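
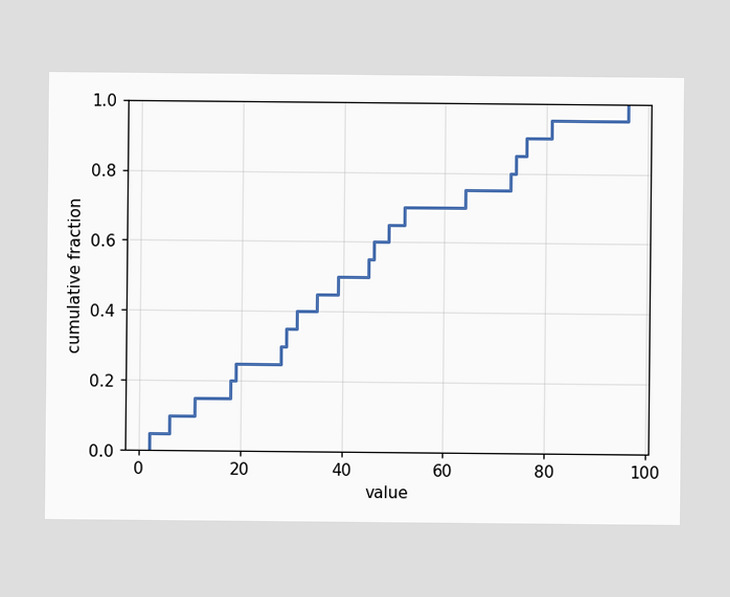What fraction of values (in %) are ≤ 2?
5%

At x=2 the ECDF step is at 5%.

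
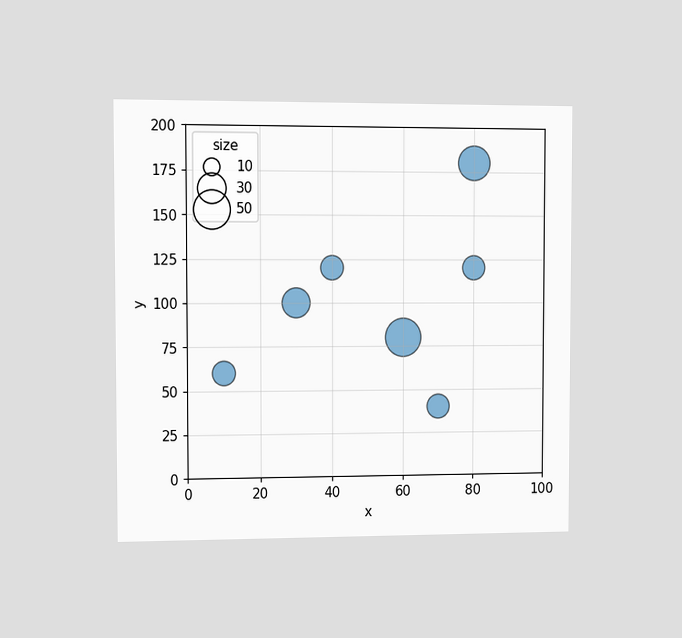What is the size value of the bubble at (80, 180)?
The chart is viewed at a slight angle. Matching the bubble at (80, 180) against the size legend gives 40.

40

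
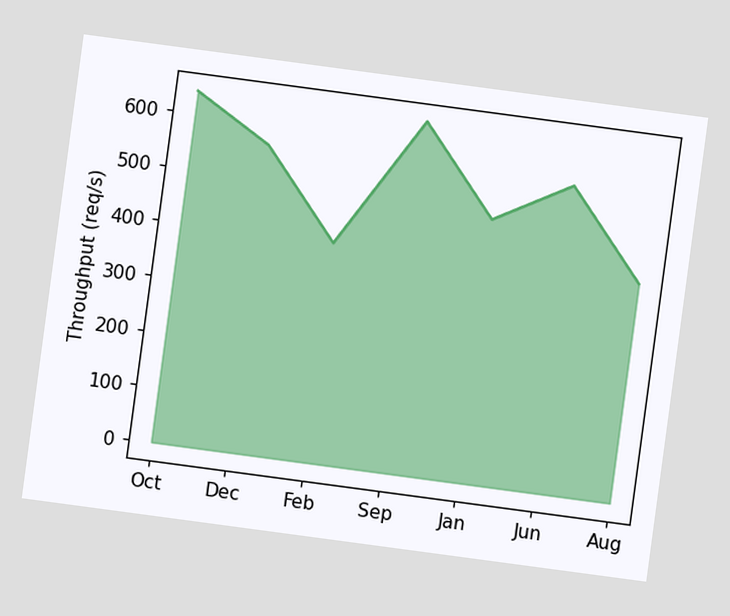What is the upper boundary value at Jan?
480req/s

The chart is tilted about 8° clockwise. At Jan the upper boundary is at 480req/s.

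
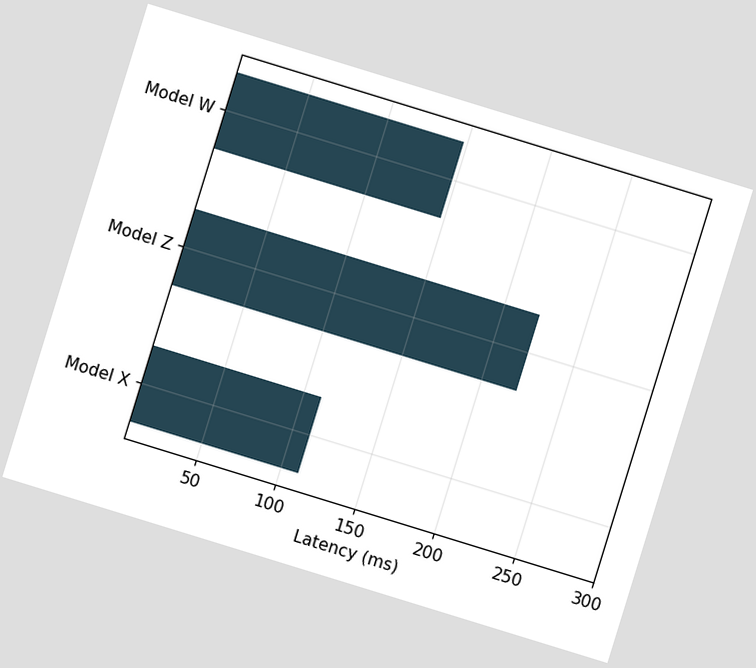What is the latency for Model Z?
222ms

The chart is tilted about 17° clockwise. Reading along the chart's x-axis, the Model Z bar reaches 222ms.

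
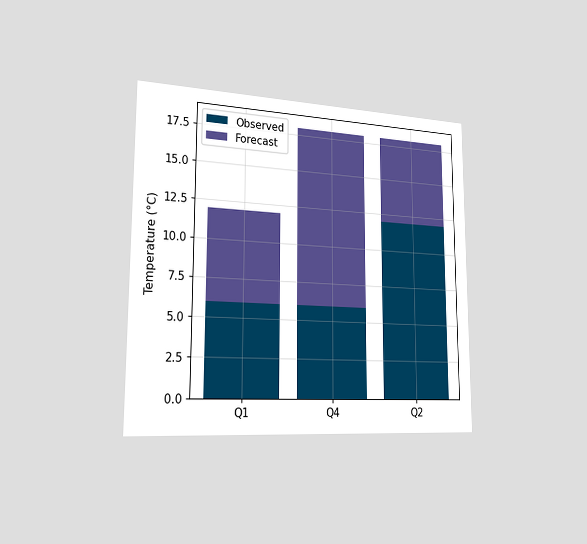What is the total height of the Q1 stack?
12°C

The chart is viewed slightly from the left. The Q1 stack's top reaches 12°C on the y-axis.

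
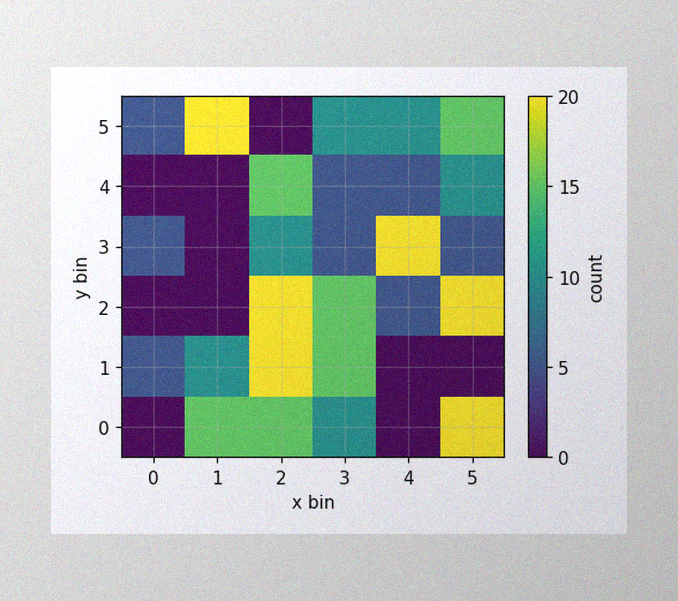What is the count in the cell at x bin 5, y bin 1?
0

The image has some photo noise and uneven lighting. Matching the cell (5, 1) against the colorbar gives 0.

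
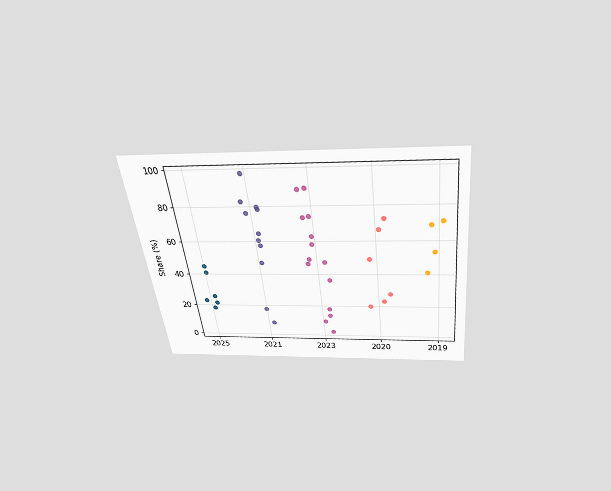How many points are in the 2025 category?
6

The chart is tilted about 7° counter-clockwise and viewed slightly from above. Counting the markers in the 2025 column gives 6.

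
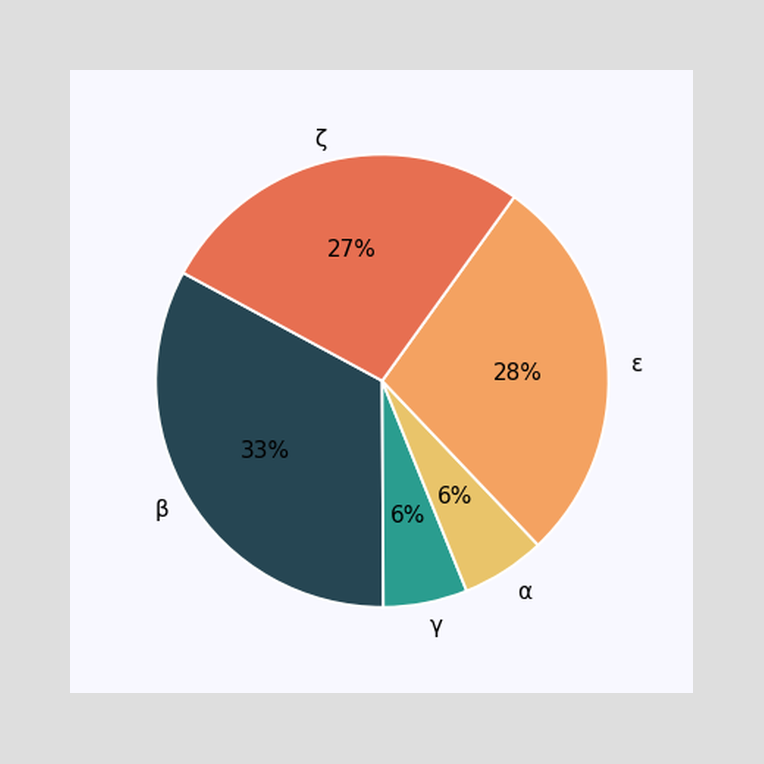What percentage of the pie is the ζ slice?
The ζ slice takes up 27% of the pie.

27%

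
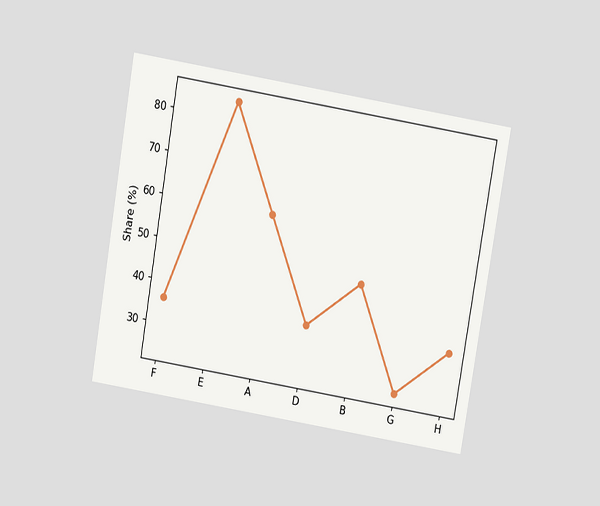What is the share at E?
The chart is tilted about 9° clockwise and viewed slightly from above. At E, the line is at 84%.

84%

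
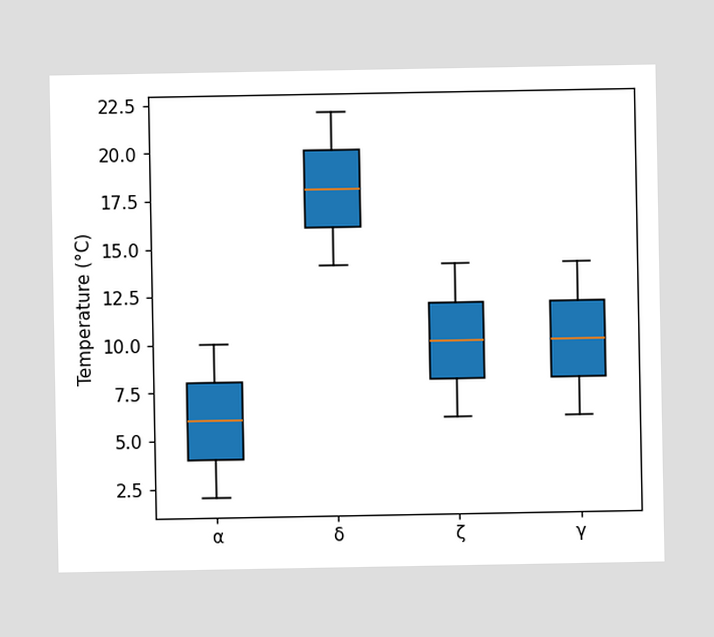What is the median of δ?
18°C

The median line in the δ box sits at 18°C.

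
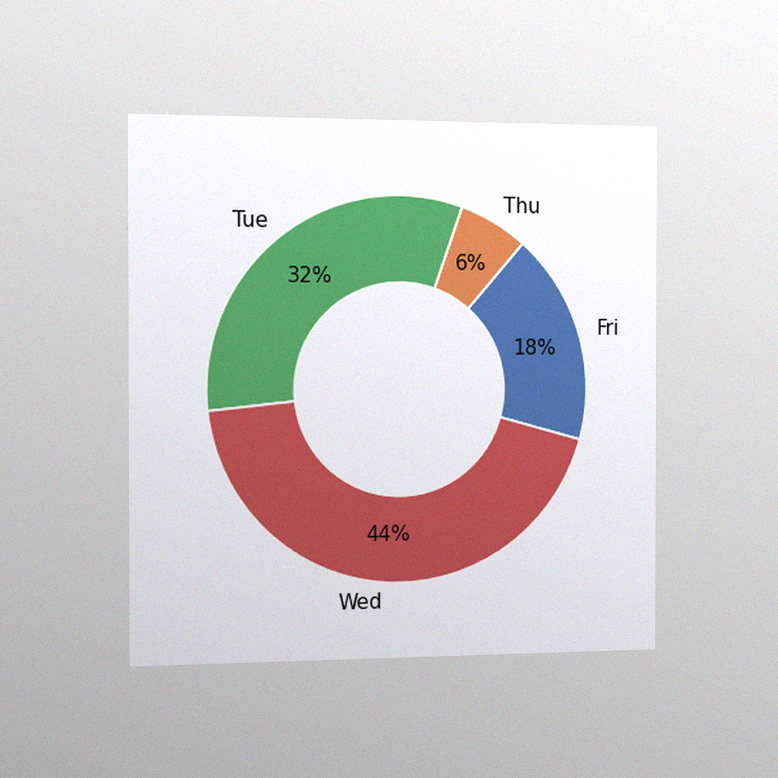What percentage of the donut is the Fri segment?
18%

The chart is viewed slightly from the left, with some photo noise. The Fri segment takes up 18% of the ring.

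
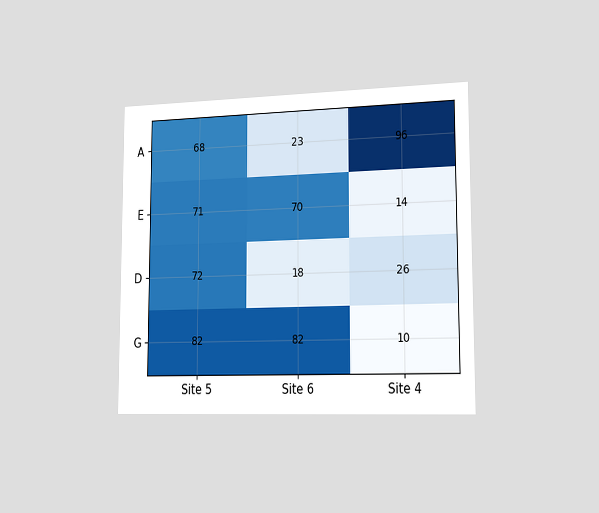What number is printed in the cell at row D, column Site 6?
18

The chart is viewed slightly from the right. The (D, Site 6) cell reads 18.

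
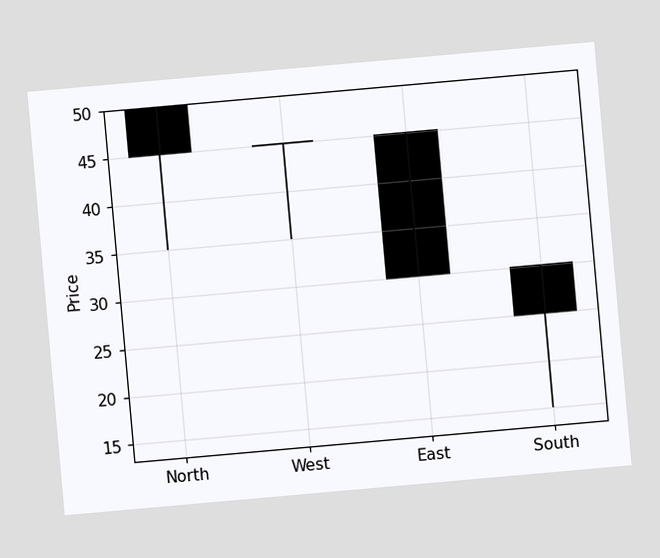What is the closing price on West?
45

The chart is tilted about 5° counter-clockwise. The West candle closes at 45.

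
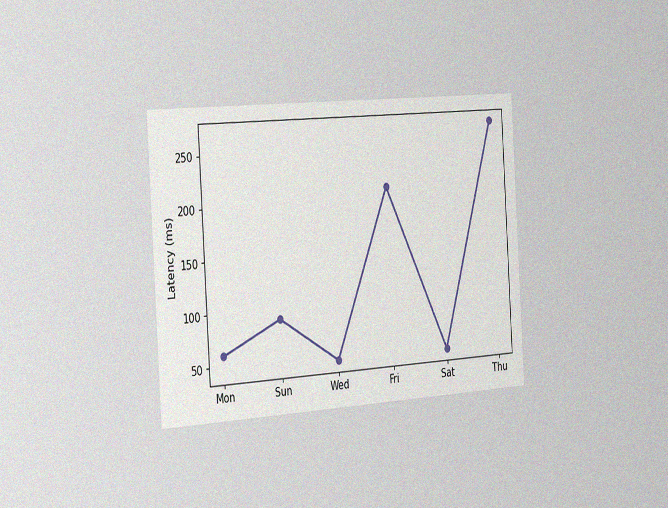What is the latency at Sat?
45ms

The chart is tilted about 4° counter-clockwise and viewed slightly from the left, with some photo noise. At Sat, the line is at 45ms.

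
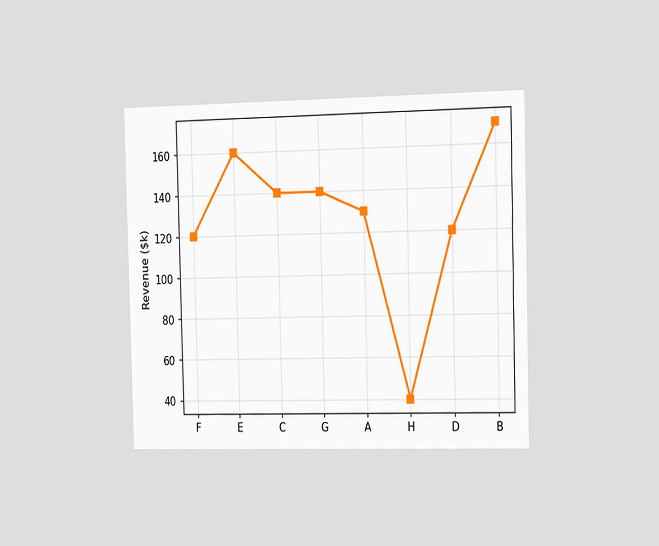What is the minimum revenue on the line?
The chart is viewed slightly from the right. The lowest point is at H, and reading across to the y-axis gives $40k.

$40k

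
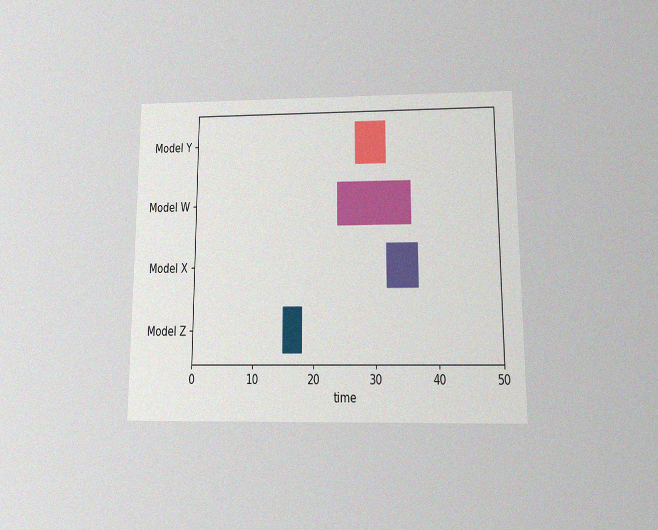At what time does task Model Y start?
The chart is viewed slightly from below, with some photo noise. The Model Y bar begins at t=27.

27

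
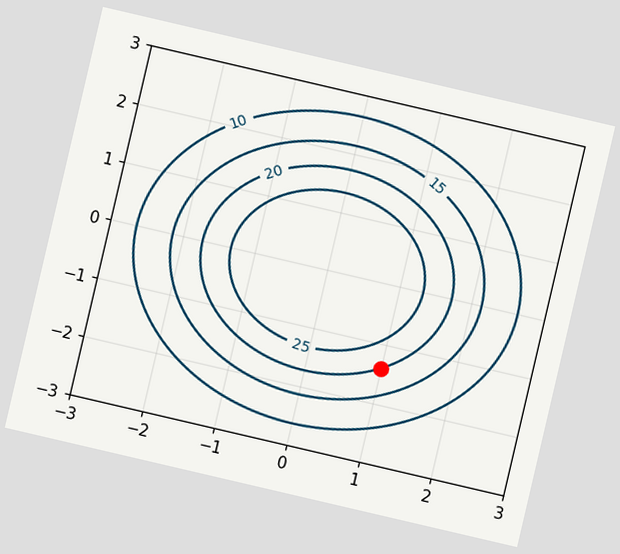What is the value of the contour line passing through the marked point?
The chart is tilted about 13° clockwise. The marked point sits on the contour labelled 20.

20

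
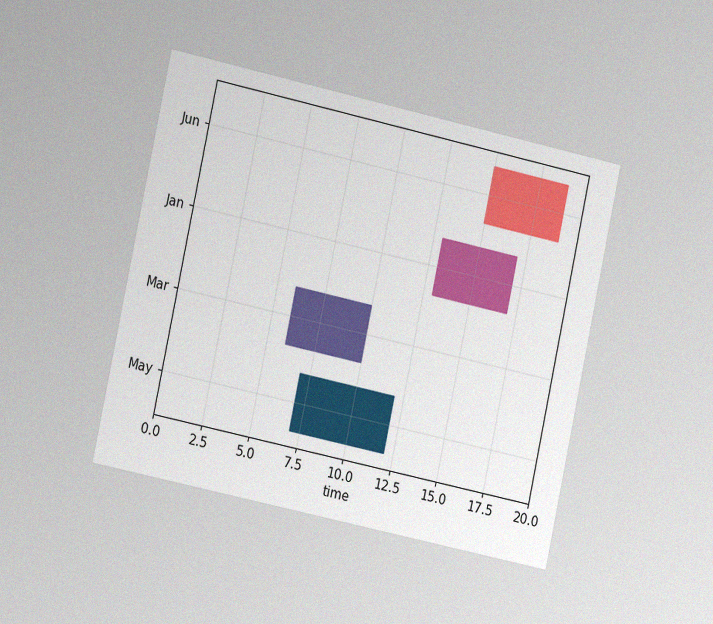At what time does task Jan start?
13

The chart is tilted about 12° clockwise and viewed slightly from the left, with some photo noise. The Jan bar begins at t=13.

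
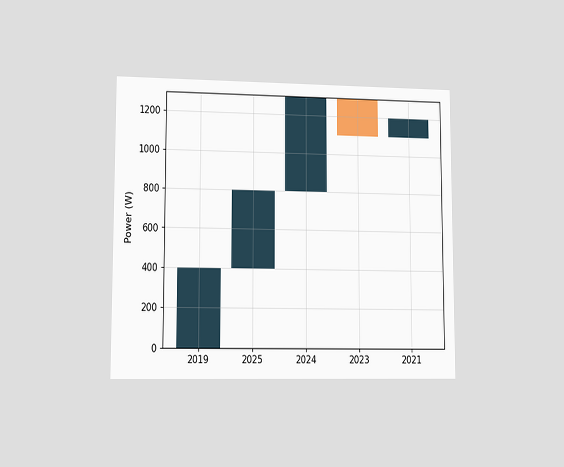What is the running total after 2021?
1200W

The chart is viewed at a slight angle. After 2021 the running total reaches 1200W.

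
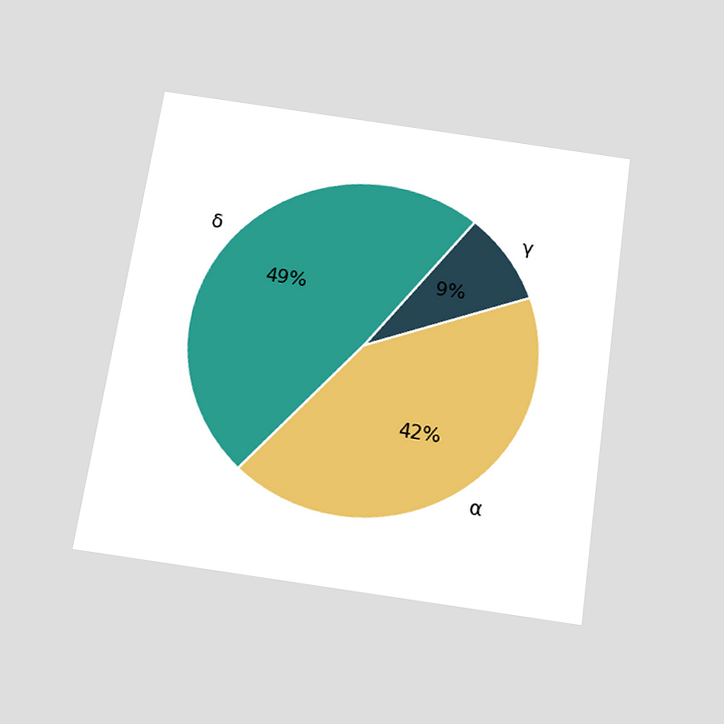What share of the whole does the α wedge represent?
42%

The chart is tilted about 8° clockwise and viewed slightly from below. The α slice takes up 42% of the pie.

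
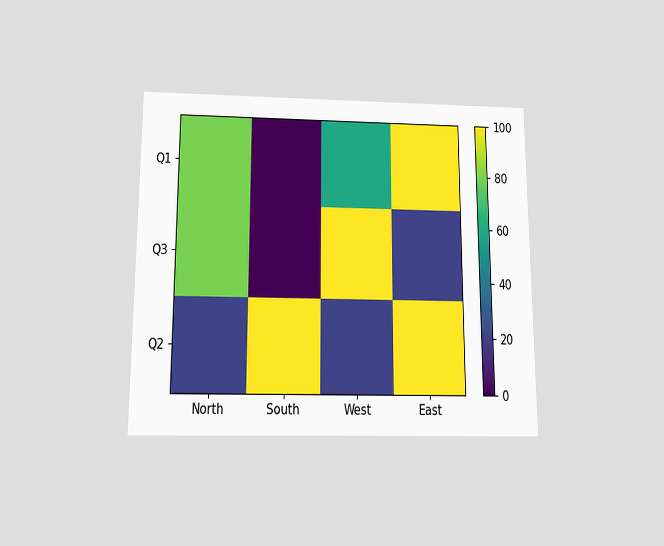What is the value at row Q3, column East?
The chart is viewed slightly from below. Matching cell (Q3, East) against the colorbar gives 20.

20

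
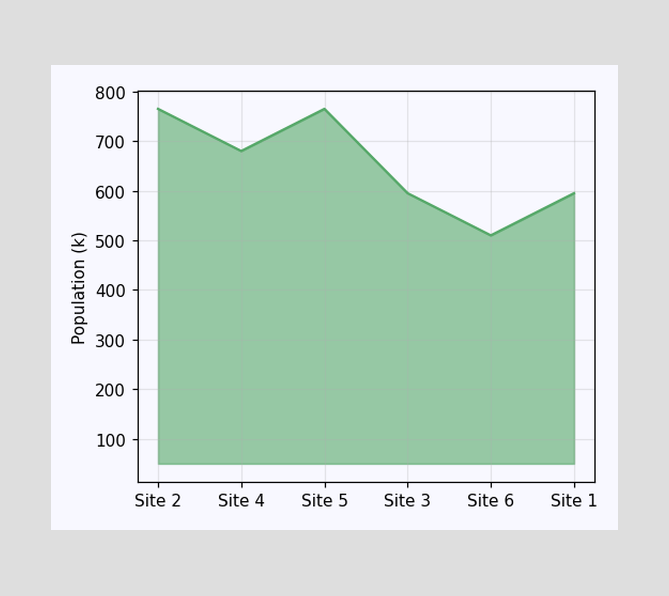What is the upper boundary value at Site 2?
765k

At Site 2 the upper boundary is at 765k.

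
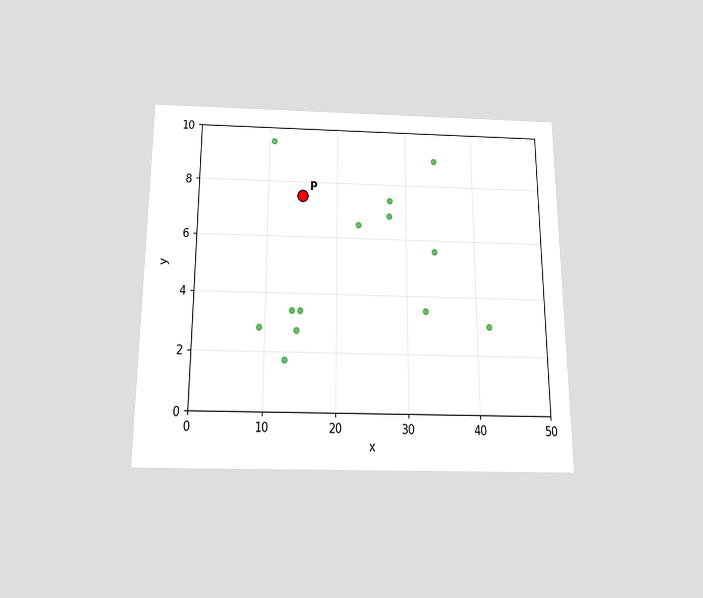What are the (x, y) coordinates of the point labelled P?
The chart is viewed slightly from below. Following the gridlines from P to each axis, P sits at (15, 7.5).

(15, 7.5)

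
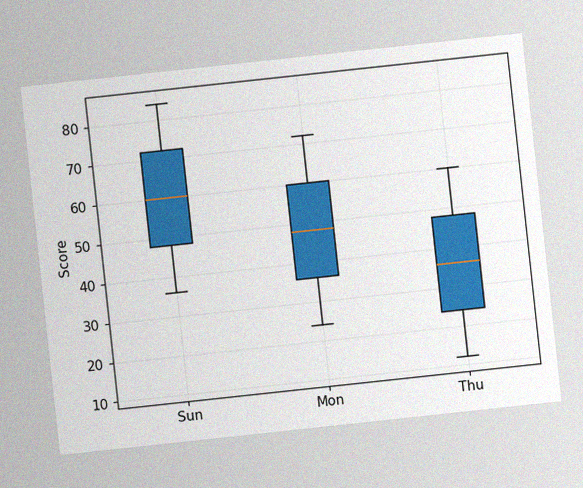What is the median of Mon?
48

The chart is tilted about 6° counter-clockwise, with some photo noise. The median line in the Mon box sits at 48.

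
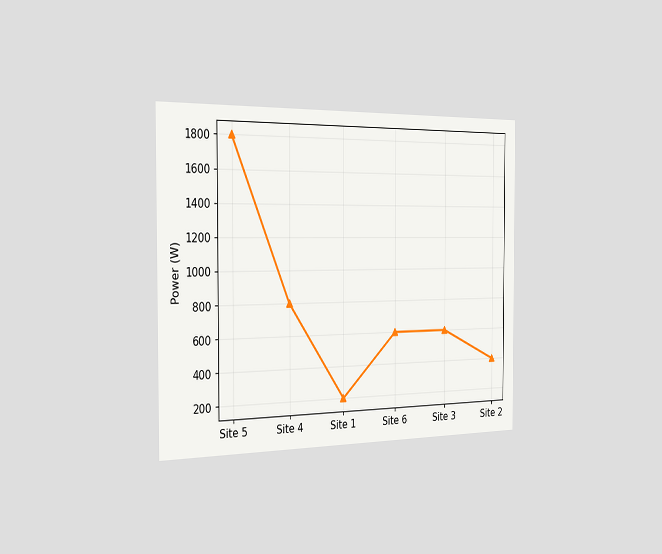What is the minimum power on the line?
200W

The chart is viewed slightly from the left. The lowest point is at Site 1, and reading across to the y-axis gives 200W.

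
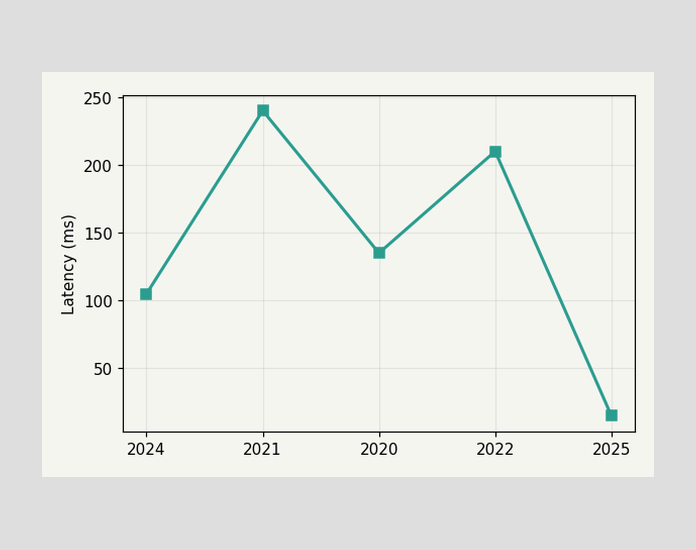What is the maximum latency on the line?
240ms

The highest point is at 2021, and reading across to the y-axis gives 240ms.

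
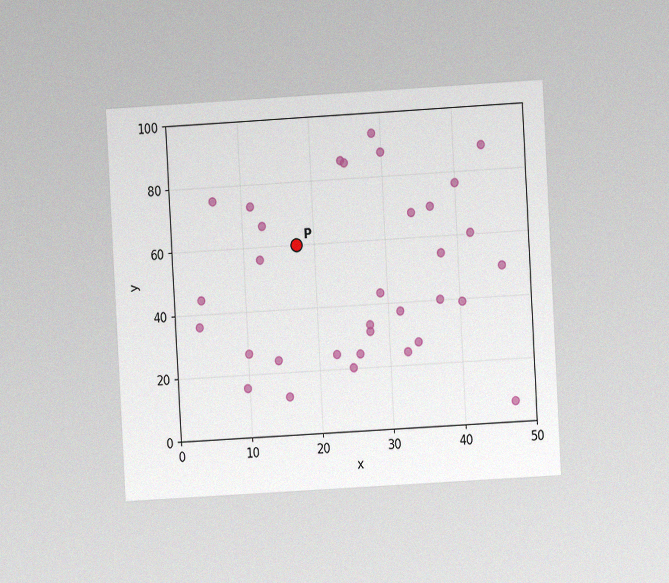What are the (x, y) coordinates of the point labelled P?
The chart is tilted about 3° counter-clockwise and viewed at a slight angle, with some photo noise. Following the gridlines from P to each axis, P sits at (17.5, 60).

(17.5, 60)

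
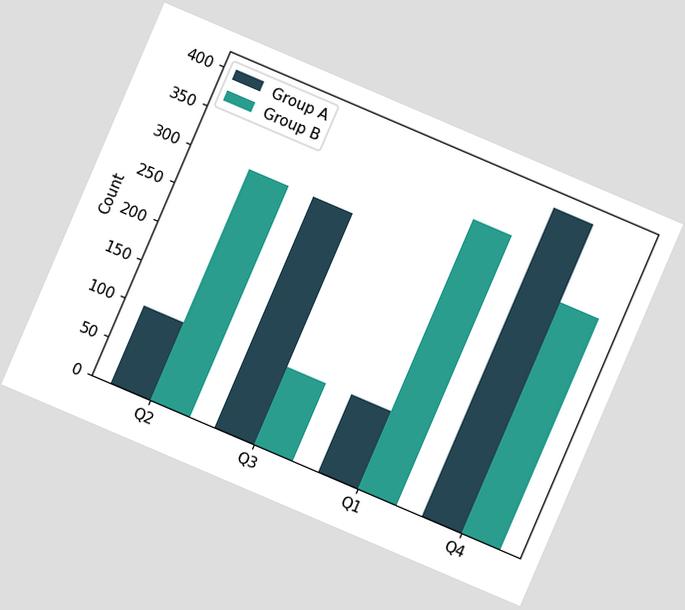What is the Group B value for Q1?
The chart is tilted about 23° clockwise. The Group B bar at Q1 reaches 350 on the y-axis.

350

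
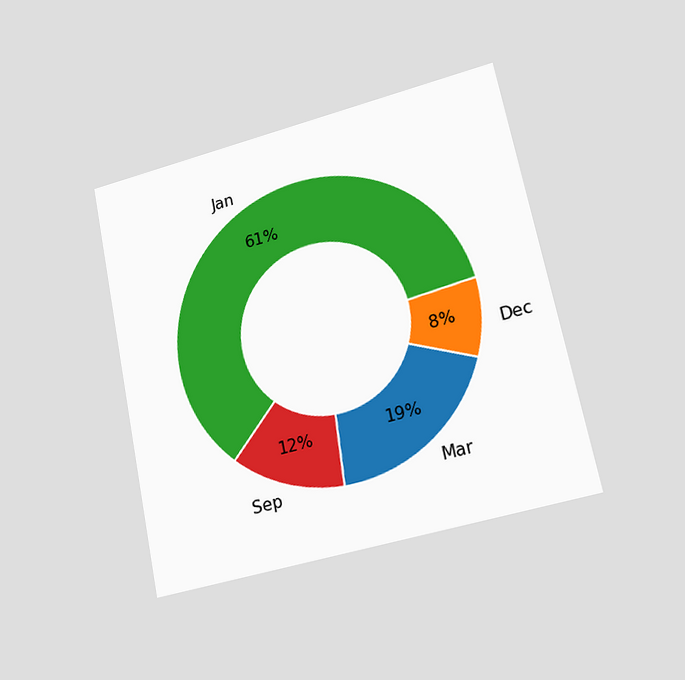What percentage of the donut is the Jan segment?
The chart is tilted about 12° counter-clockwise and viewed slightly from the right. The Jan segment takes up 61% of the ring.

61%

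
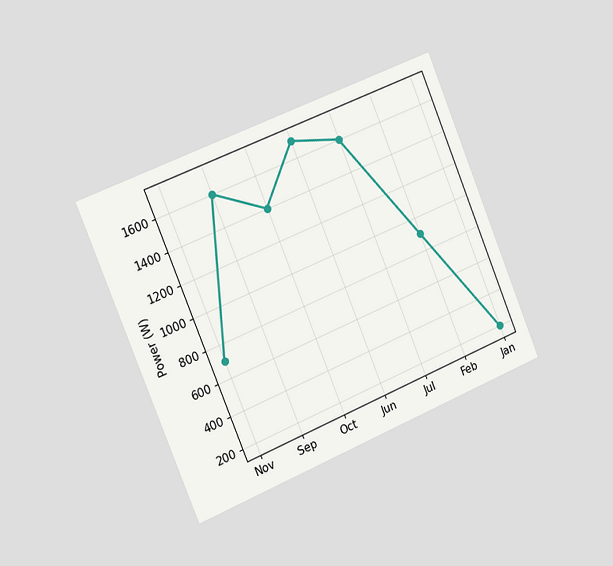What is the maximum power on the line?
1700W

The chart is tilted about 22° counter-clockwise and viewed slightly from the left. The highest point is at Jun, and reading across to the y-axis gives 1700W.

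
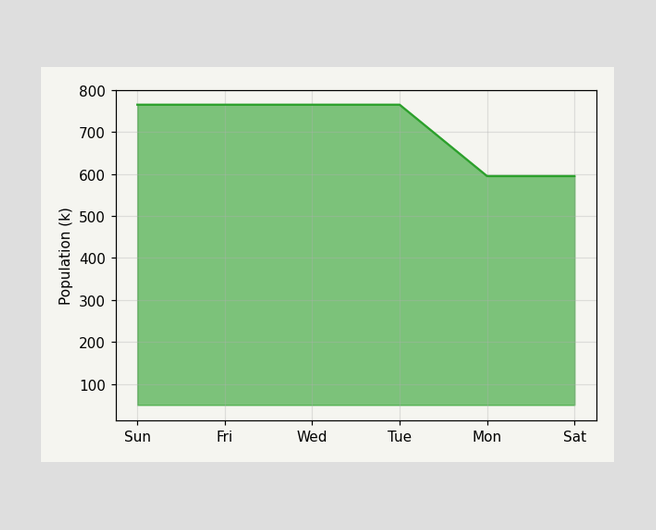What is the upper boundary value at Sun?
At Sun the upper boundary is at 765k.

765k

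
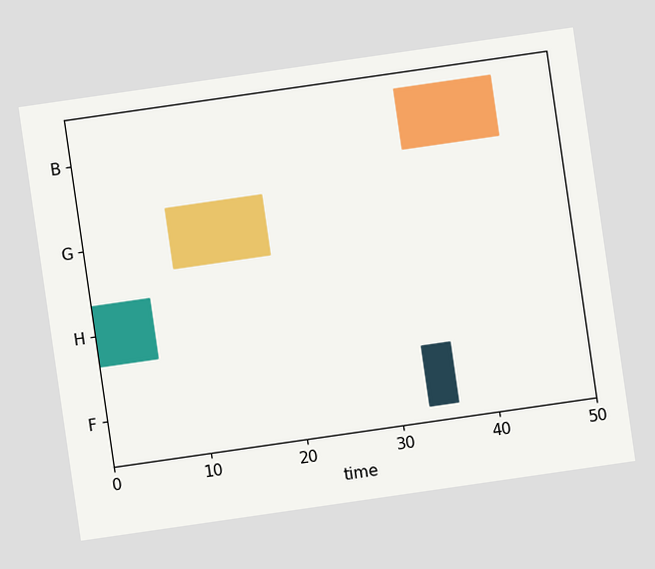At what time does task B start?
34

The chart is tilted about 8° counter-clockwise. The B bar begins at t=34.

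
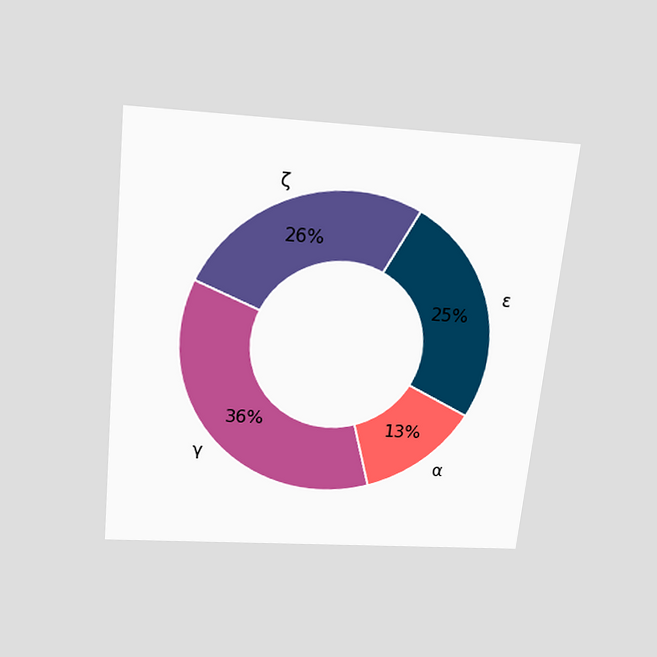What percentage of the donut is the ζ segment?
The chart is tilted about 6° clockwise and viewed slightly from above. The ζ segment takes up 26% of the ring.

26%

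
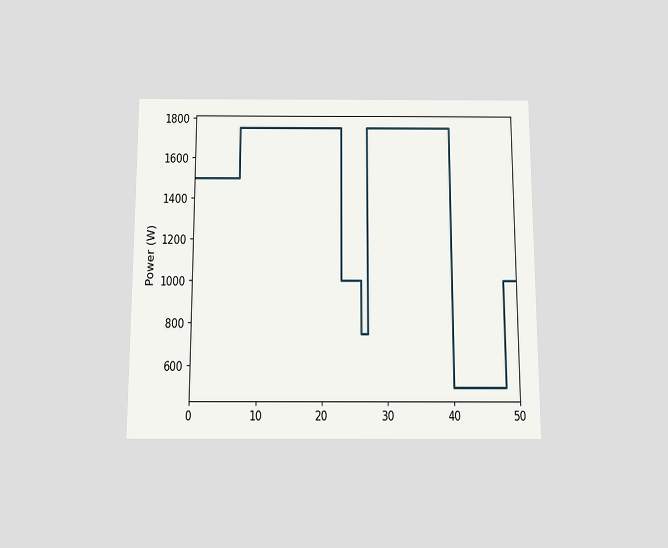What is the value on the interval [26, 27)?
The chart is viewed slightly from below. On [26, 27) the step sits at 750W.

750W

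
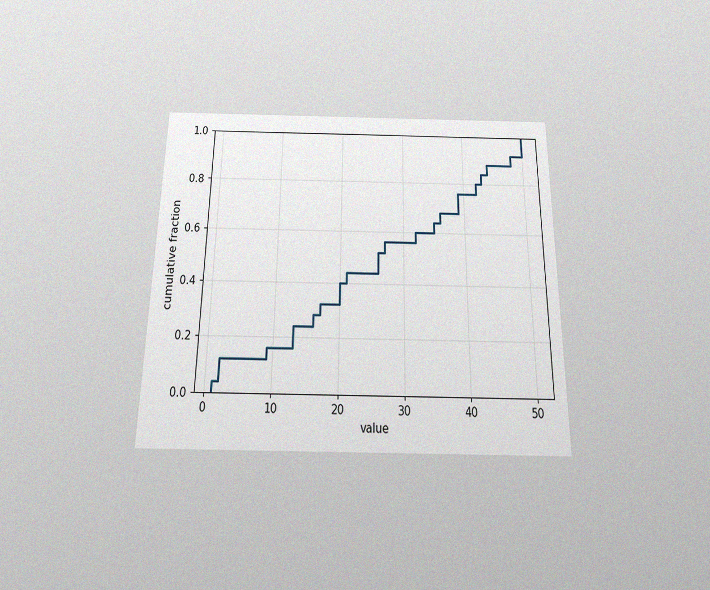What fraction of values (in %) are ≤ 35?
64%

The chart is viewed slightly from below, with some photo noise. At x=35 the ECDF step is at 64%.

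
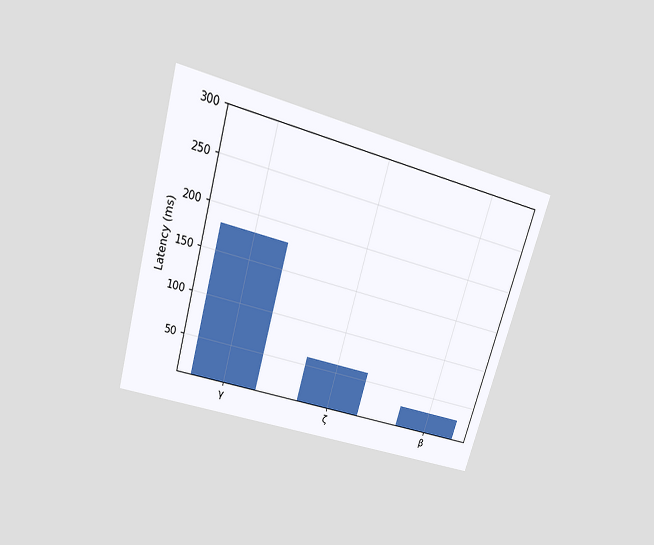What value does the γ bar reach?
180ms

The chart is tilted about 16° clockwise and viewed slightly from above. Reading along the chart's y-axis, the γ bar reaches 180ms.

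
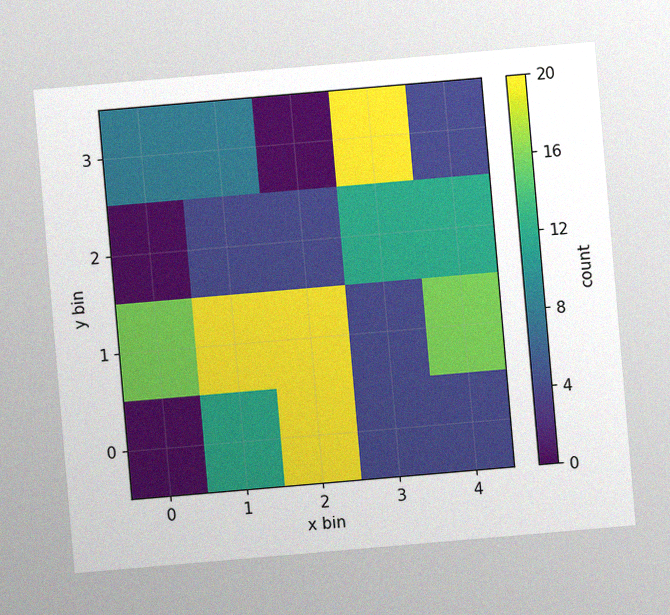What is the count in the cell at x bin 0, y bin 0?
The chart is tilted about 5° counter-clockwise, with some photo noise. Matching the cell (0, 0) against the colorbar gives 0.

0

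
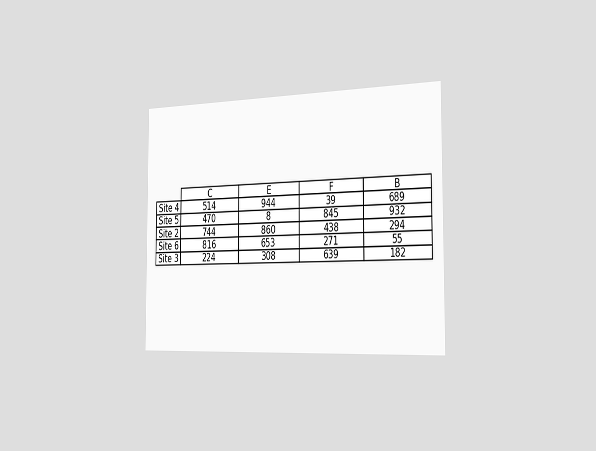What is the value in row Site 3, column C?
The chart is viewed slightly from the right. The (Site 3, C) cell reads 224.

224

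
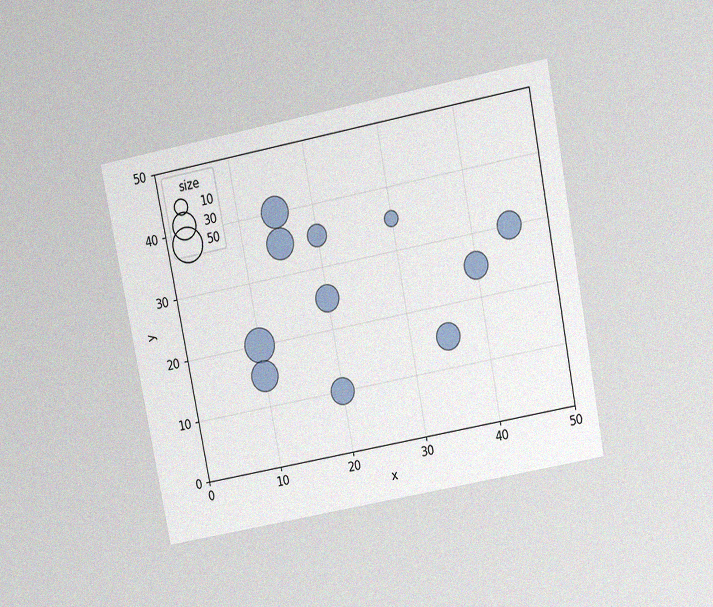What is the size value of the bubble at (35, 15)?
The chart is tilted about 11° counter-clockwise and viewed at a slight angle, with some photo noise. Matching the bubble at (35, 15) against the size legend gives 30.

30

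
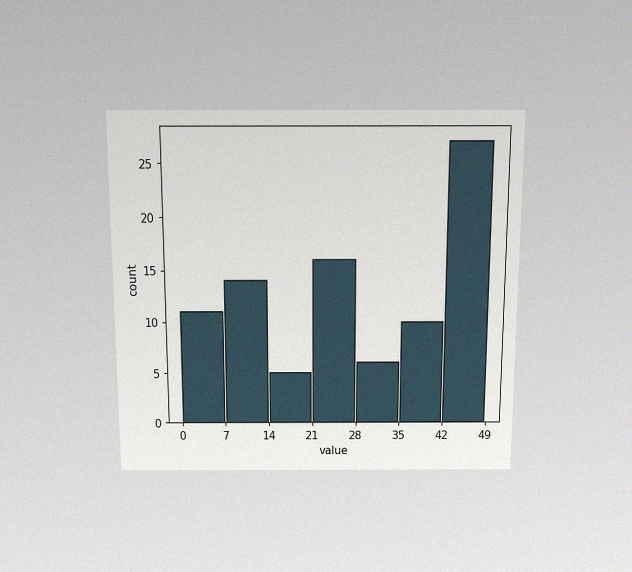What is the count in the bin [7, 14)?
14

The chart is viewed slightly from above, with some photo noise. The [7, 14) bin has height 14.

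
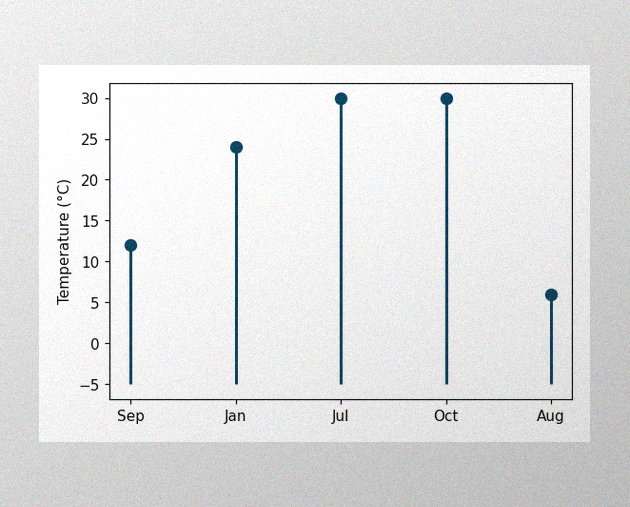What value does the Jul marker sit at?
30°C

The image has some photo noise and uneven lighting. The Jul marker sits at 30°C.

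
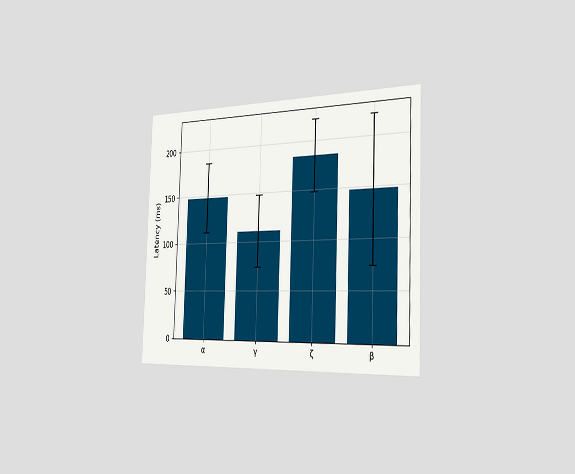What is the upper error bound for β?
222ms

The chart is tilted about 2° clockwise and viewed slightly from the right. The β bar's upper whisker reaches 222ms.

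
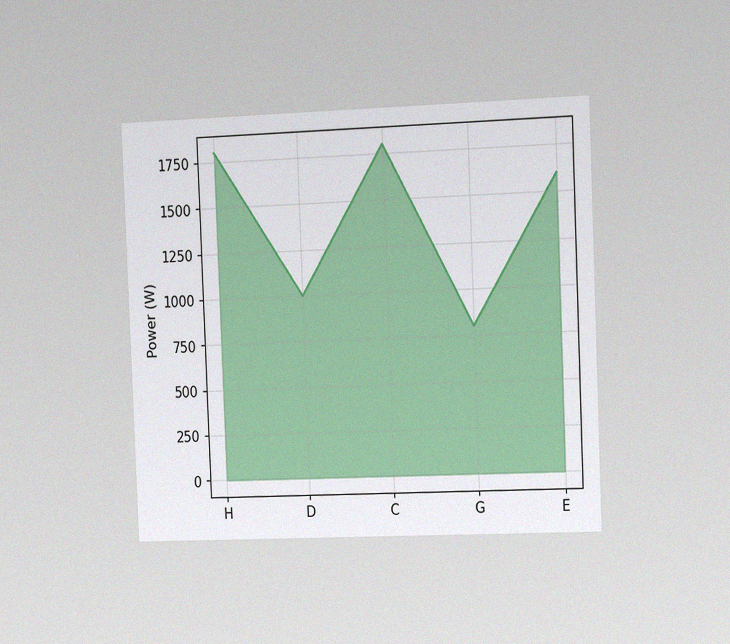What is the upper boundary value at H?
The chart is tilted about 2° counter-clockwise and viewed slightly from the right, with some photo noise. At H the upper boundary is at 1800W.

1800W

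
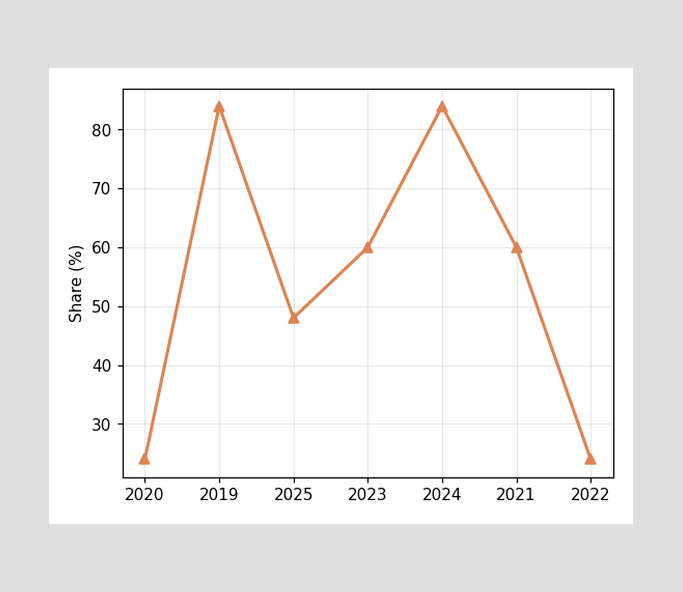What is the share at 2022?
24%

At 2022, the line is at 24%.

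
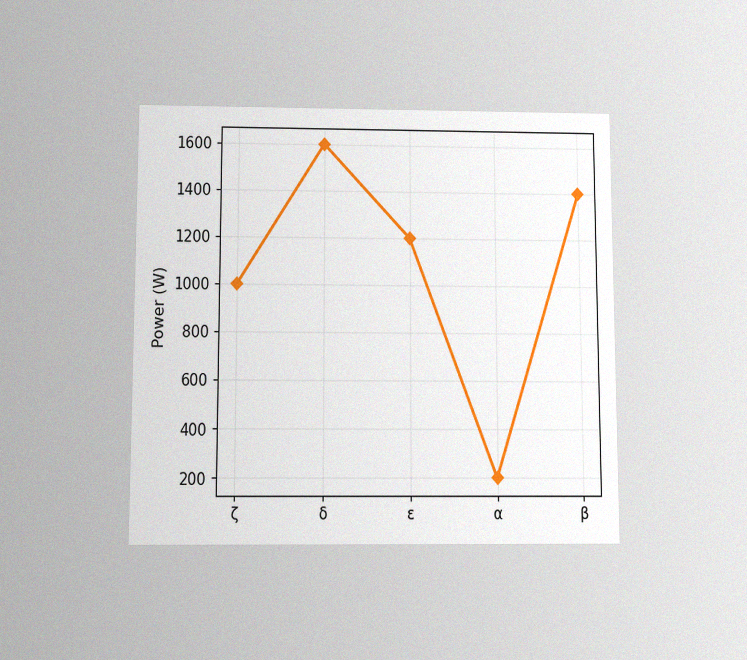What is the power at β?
1400W

The chart is viewed slightly from below, with some photo noise. At β, the line is at 1400W.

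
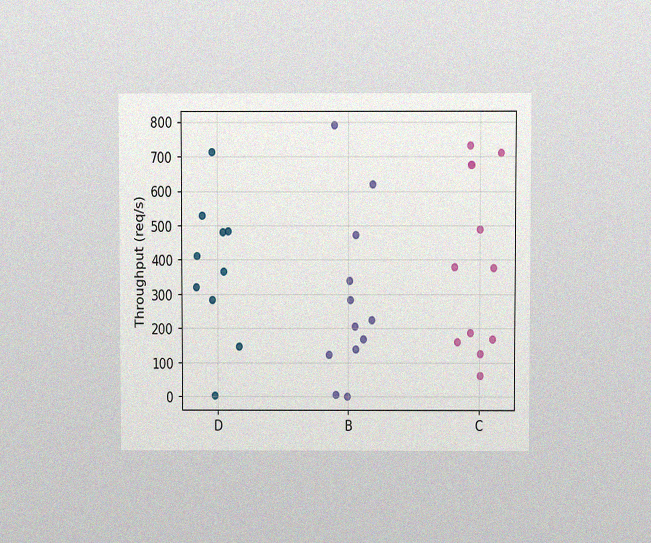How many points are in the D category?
10

The chart is viewed at a slight angle, with some photo noise. Counting the markers in the D column gives 10.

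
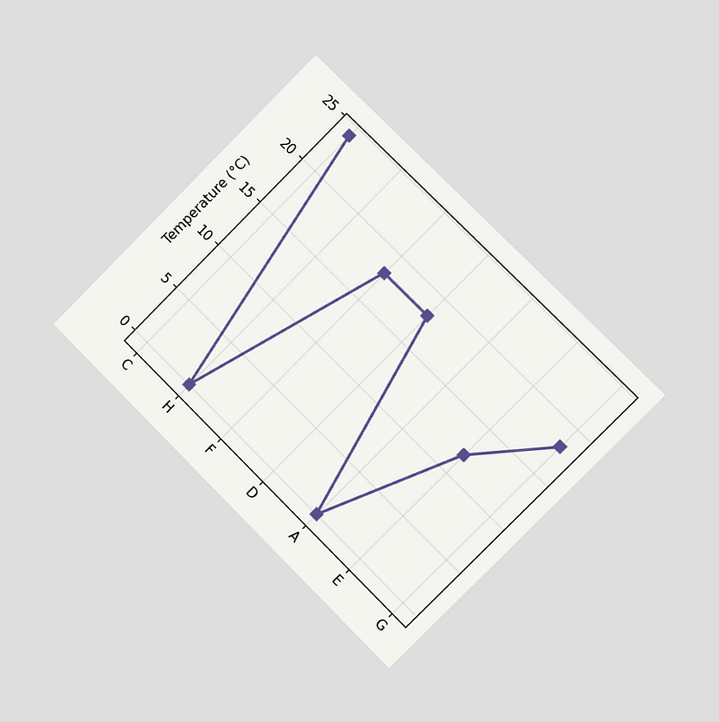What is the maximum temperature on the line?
24°C

The chart is tilted about 45° clockwise and viewed slightly from the right. The highest point is at C, and reading across to the y-axis gives 24°C.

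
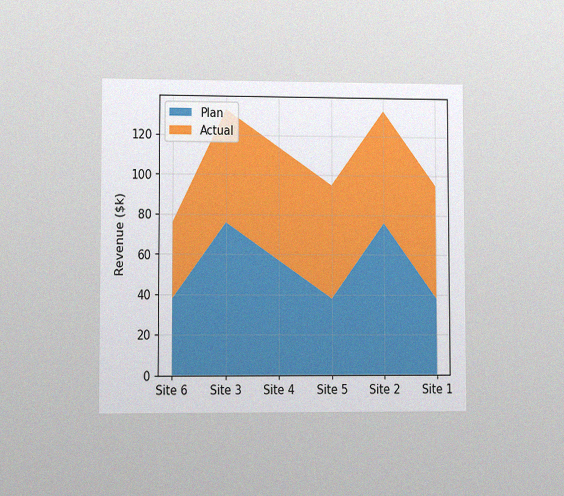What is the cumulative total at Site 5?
$95k

The chart is viewed at a slight angle, with some photo noise. The stacked total at Site 5 reaches $95k.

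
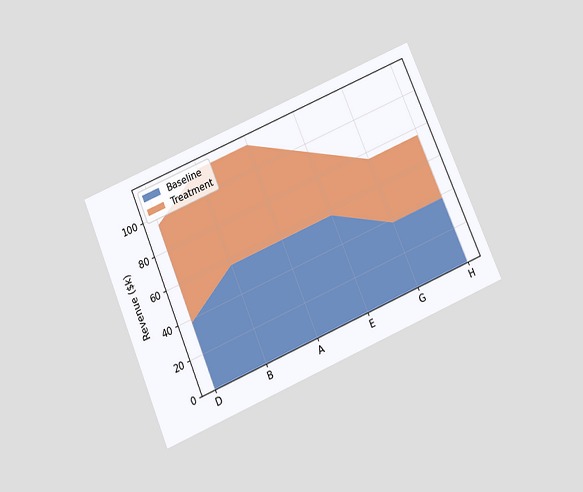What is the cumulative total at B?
The chart is tilted about 23° counter-clockwise and viewed slightly from below. The stacked total at B reaches $114k.

$114k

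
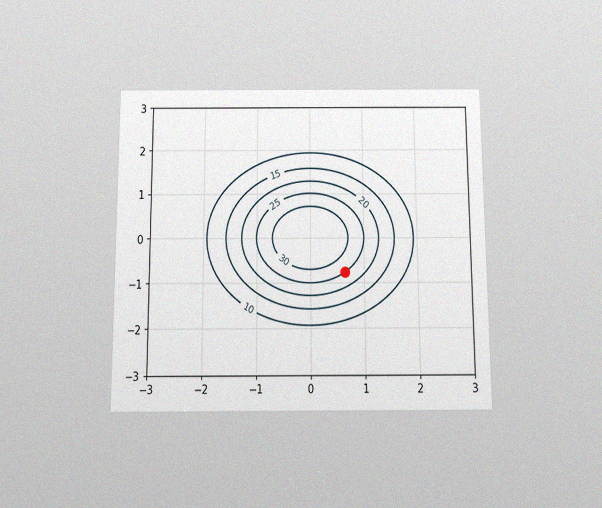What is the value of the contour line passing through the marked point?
25

The chart is viewed slightly from below, with some photo noise. The marked point sits on the contour labelled 25.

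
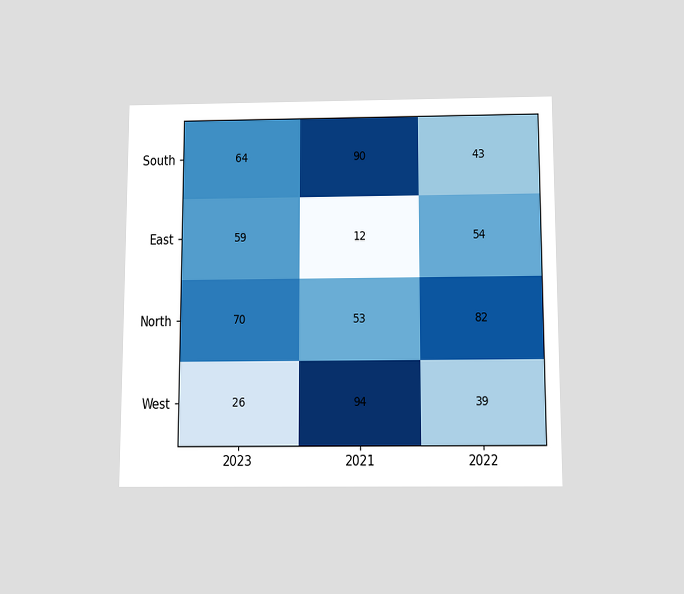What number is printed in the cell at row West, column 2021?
94

The chart is viewed slightly from below. The (West, 2021) cell reads 94.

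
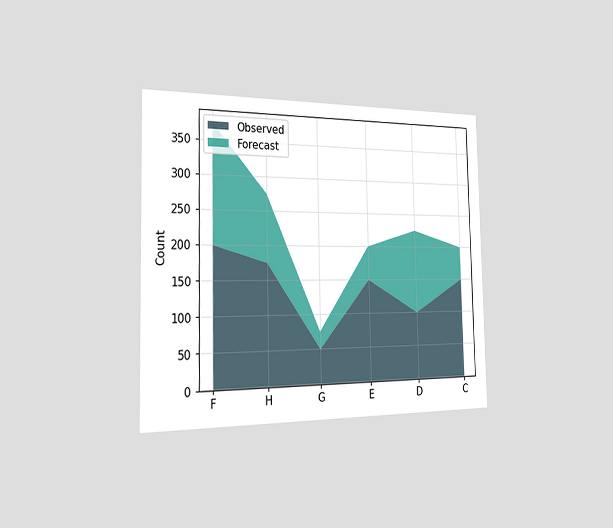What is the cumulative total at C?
The chart is viewed slightly from the left. The stacked total at C reaches 200.

200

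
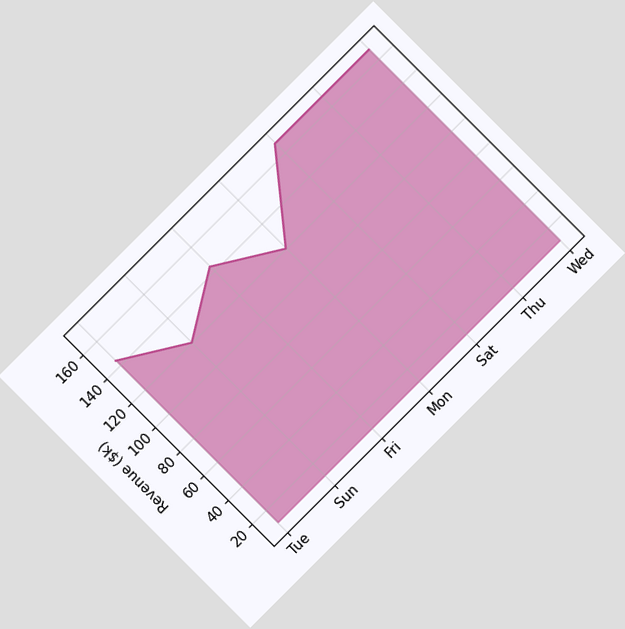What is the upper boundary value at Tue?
$144k

The chart is tilted about 45° counter-clockwise. At Tue the upper boundary is at $144k.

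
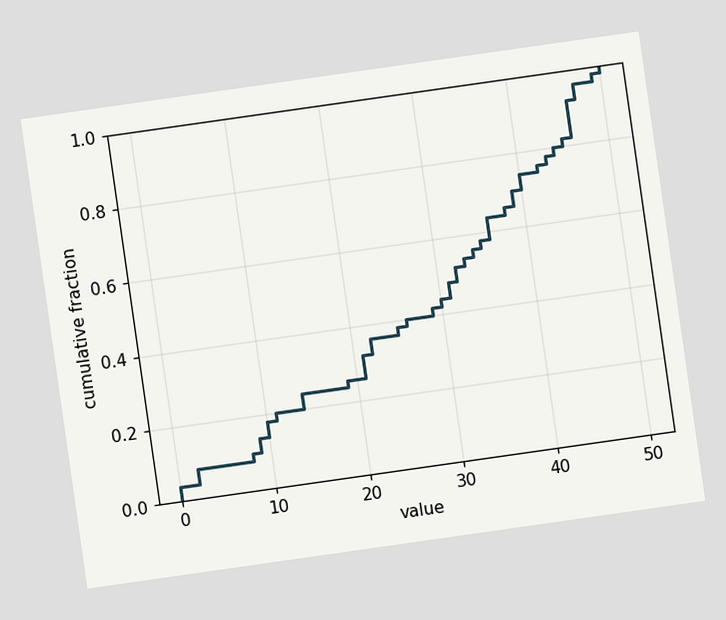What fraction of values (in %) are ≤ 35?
The chart is tilted about 8° counter-clockwise. At x=35 the ECDF step is at 58%.

58%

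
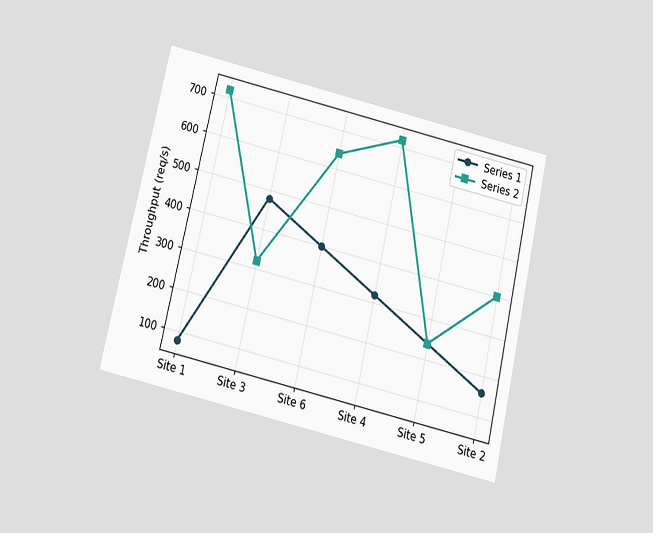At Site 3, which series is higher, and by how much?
Series 1, by 160req/s

The chart is tilted about 13° clockwise and viewed slightly from below. At Site 3, Series 1 sits above the other line by 160req/s.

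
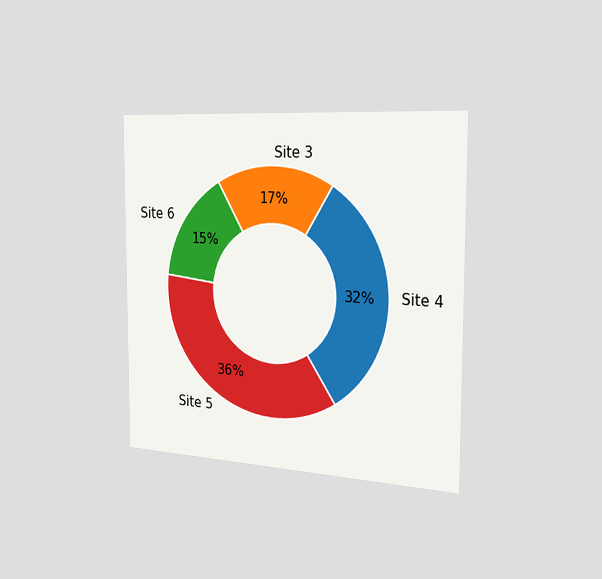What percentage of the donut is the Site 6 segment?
15%

The chart is viewed slightly from the right. The Site 6 segment takes up 15% of the ring.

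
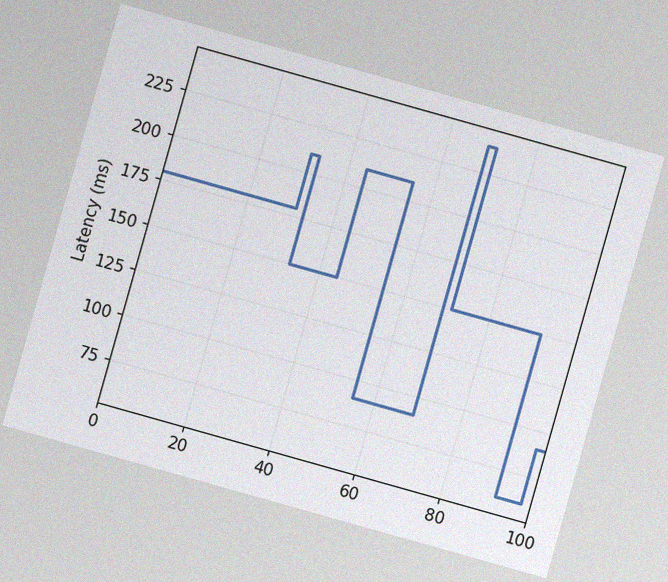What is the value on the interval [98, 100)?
90ms

The chart is tilted about 16° clockwise, with some photo noise. On [98, 100) the step sits at 90ms.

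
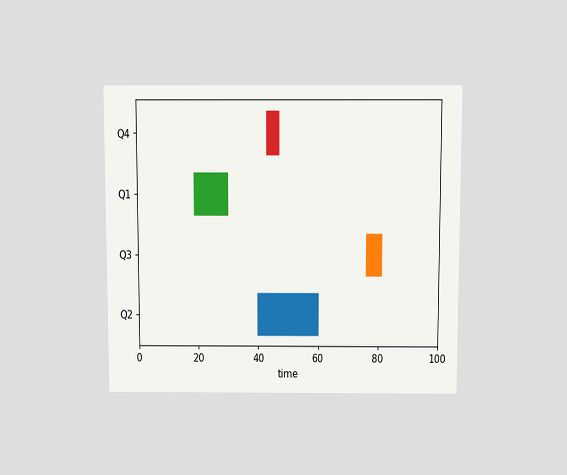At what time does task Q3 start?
76

The chart is viewed slightly from above. The Q3 bar begins at t=76.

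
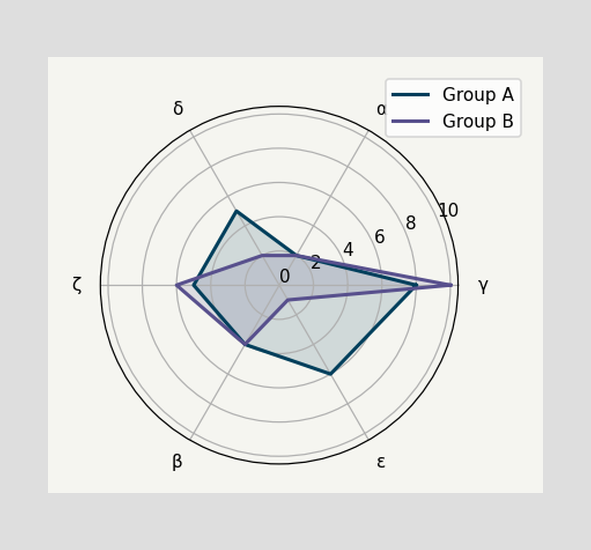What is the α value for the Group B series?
2

On the α axis, Group B reaches 2.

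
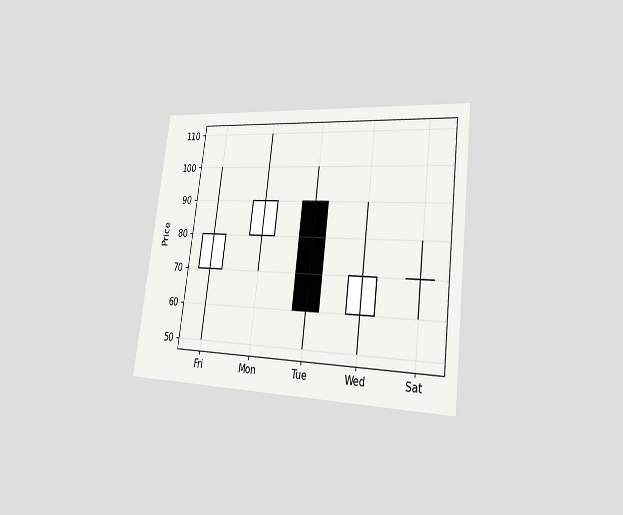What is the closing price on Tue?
60

The chart is tilted about 7° clockwise and viewed slightly from the right. The Tue candle closes at 60.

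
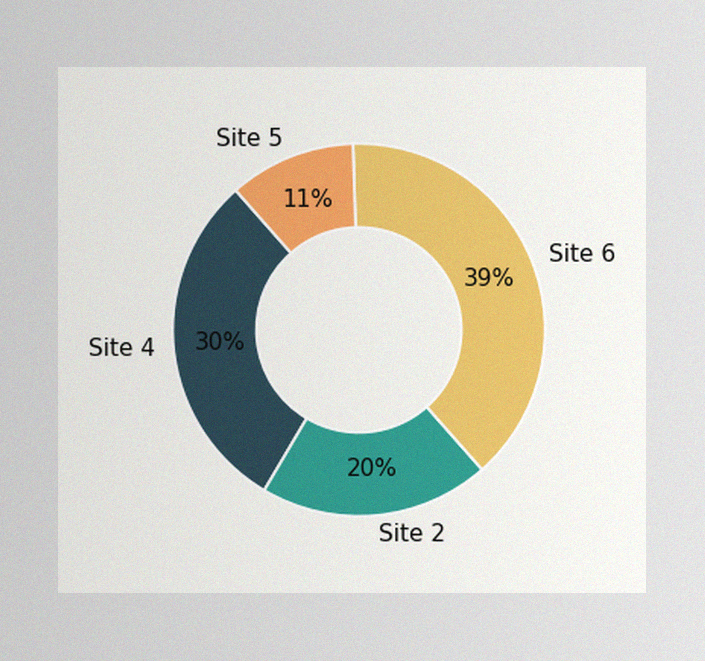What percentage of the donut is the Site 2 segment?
The image has some photo noise and uneven lighting. The Site 2 segment takes up 20% of the ring.

20%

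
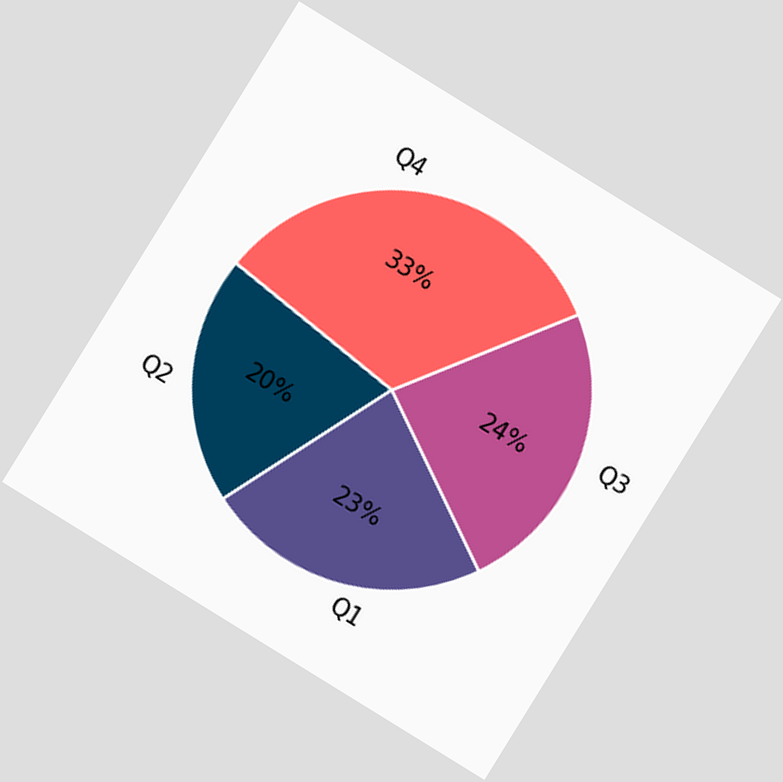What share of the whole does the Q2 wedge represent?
The chart is tilted about 32° clockwise. The Q2 slice takes up 20% of the pie.

20%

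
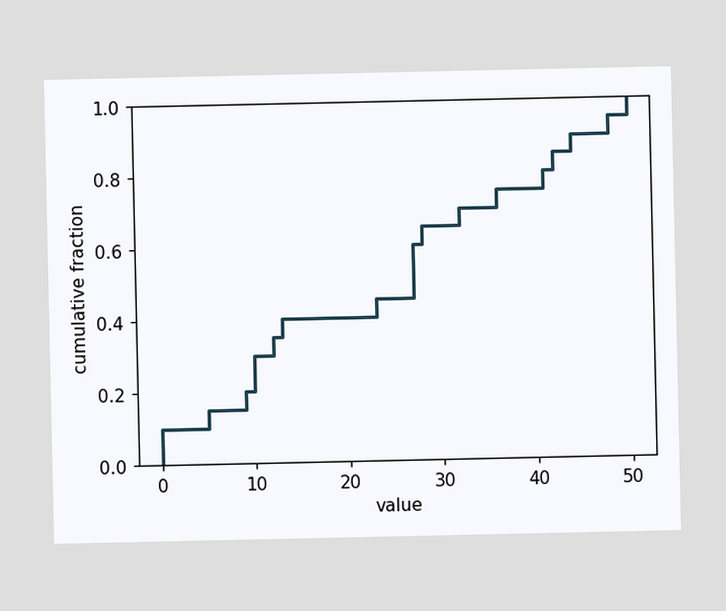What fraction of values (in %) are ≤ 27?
60%

At x=27 the ECDF step is at 60%.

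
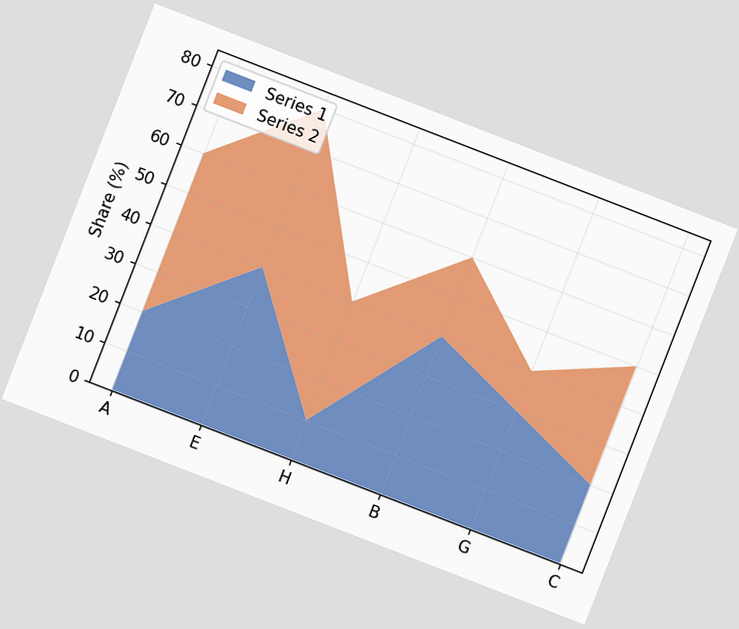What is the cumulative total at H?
The chart is tilted about 21° clockwise. The stacked total at H reaches 40%.

40%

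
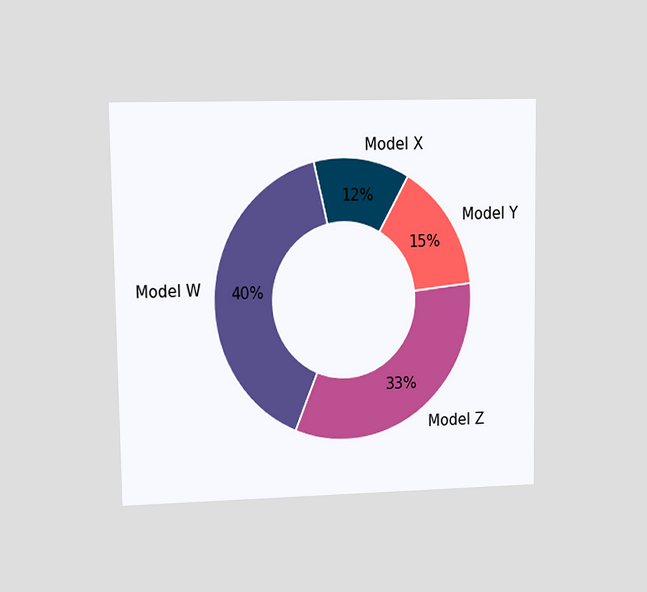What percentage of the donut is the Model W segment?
The chart is viewed at a slight angle. The Model W segment takes up 40% of the ring.

40%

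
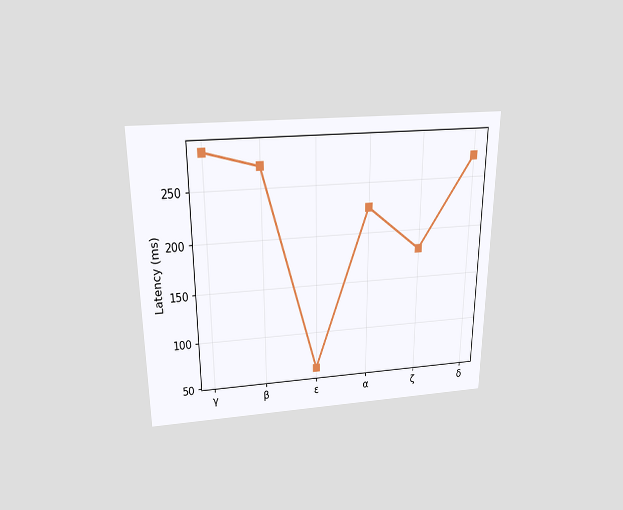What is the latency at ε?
The chart is viewed slightly from above. At ε, the line is at 60ms.

60ms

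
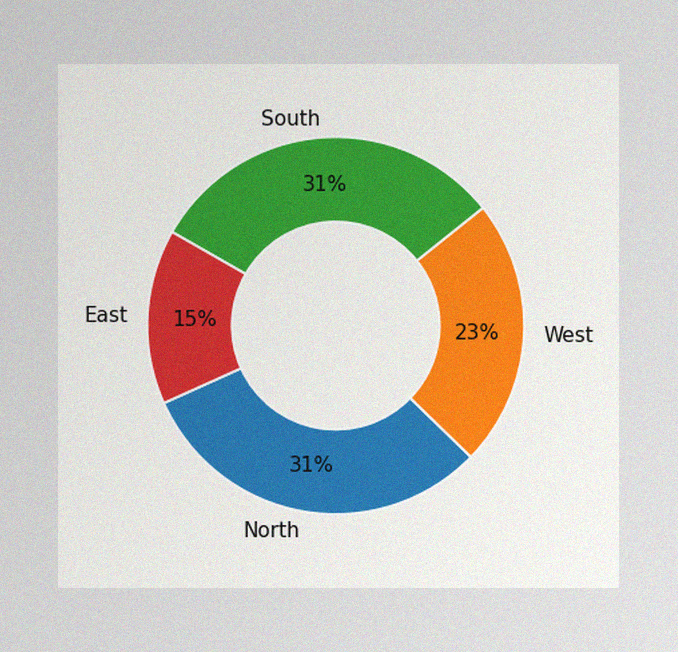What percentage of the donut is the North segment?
31%

The image has some photo noise and uneven lighting. The North segment takes up 31% of the ring.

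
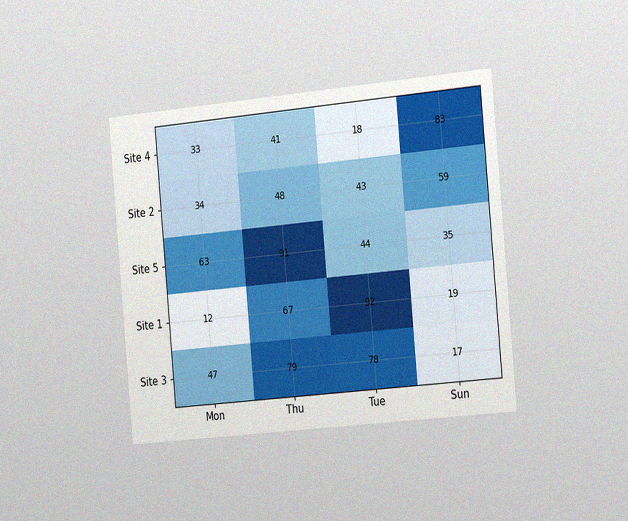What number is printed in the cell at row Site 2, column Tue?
The chart is tilted about 5° counter-clockwise and viewed slightly from the right, with some photo noise. The (Site 2, Tue) cell reads 43.

43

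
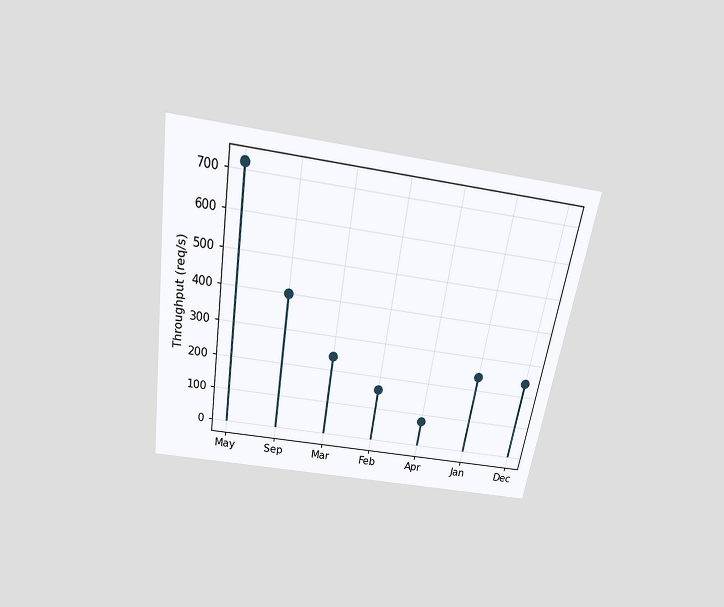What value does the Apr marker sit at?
80req/s

The chart is tilted about 9° clockwise and viewed slightly from above. The Apr marker sits at 80req/s.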